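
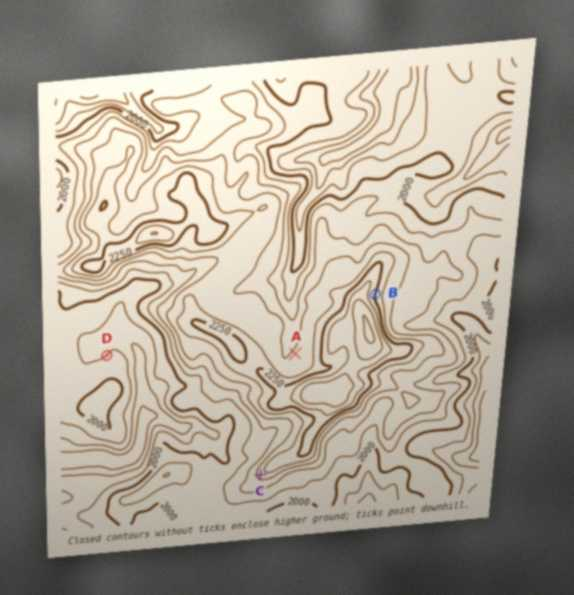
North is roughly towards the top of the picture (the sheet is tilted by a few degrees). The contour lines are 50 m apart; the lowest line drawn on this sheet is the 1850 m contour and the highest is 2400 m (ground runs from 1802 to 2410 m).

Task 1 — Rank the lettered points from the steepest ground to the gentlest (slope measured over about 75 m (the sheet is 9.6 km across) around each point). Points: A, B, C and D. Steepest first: B C A D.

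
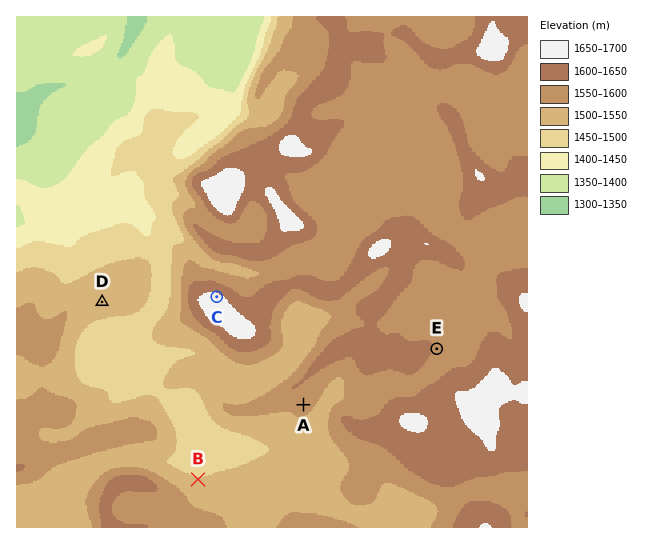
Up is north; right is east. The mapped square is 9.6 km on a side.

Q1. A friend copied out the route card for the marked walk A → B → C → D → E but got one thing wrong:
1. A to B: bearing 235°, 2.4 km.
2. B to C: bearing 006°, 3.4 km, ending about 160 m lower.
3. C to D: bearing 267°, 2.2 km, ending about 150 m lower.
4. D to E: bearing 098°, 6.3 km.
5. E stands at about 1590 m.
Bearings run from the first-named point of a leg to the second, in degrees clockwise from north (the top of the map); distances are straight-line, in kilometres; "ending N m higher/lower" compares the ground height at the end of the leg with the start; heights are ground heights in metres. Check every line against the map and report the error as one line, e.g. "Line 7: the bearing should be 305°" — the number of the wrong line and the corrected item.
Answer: Line 2: it should read "ending about 160 m higher".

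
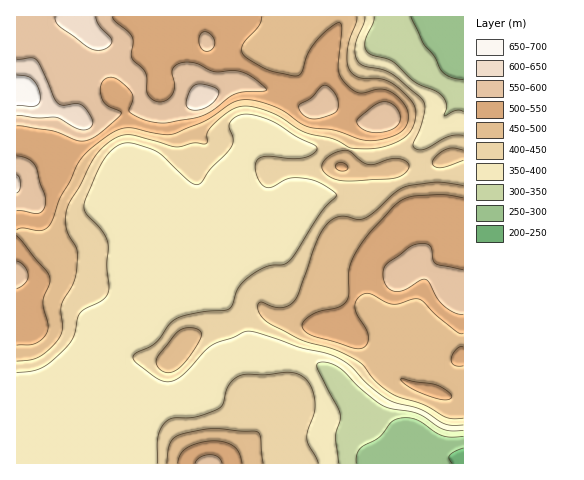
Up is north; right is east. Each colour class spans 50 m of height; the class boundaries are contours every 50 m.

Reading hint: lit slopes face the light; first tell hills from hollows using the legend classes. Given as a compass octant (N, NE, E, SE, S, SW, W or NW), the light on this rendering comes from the S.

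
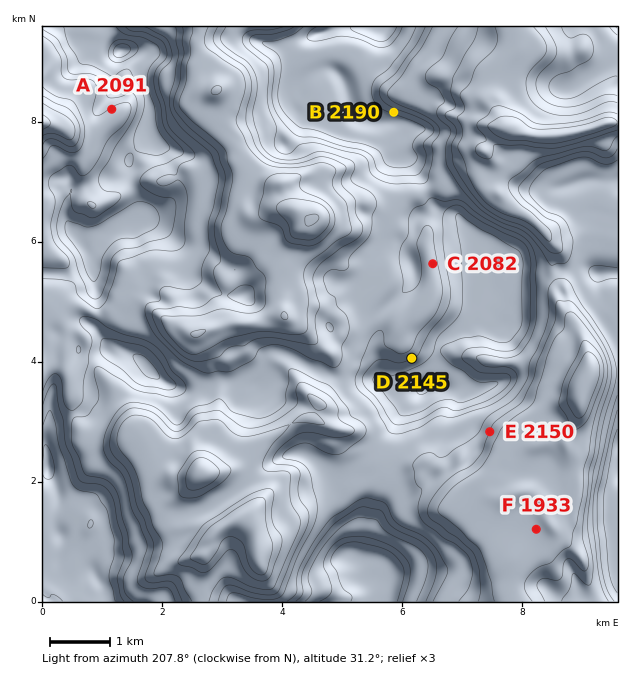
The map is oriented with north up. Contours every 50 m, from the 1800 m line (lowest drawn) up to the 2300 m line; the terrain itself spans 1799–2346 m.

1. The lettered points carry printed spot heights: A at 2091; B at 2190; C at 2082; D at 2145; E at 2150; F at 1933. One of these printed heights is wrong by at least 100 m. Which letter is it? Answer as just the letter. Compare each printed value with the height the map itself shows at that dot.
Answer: E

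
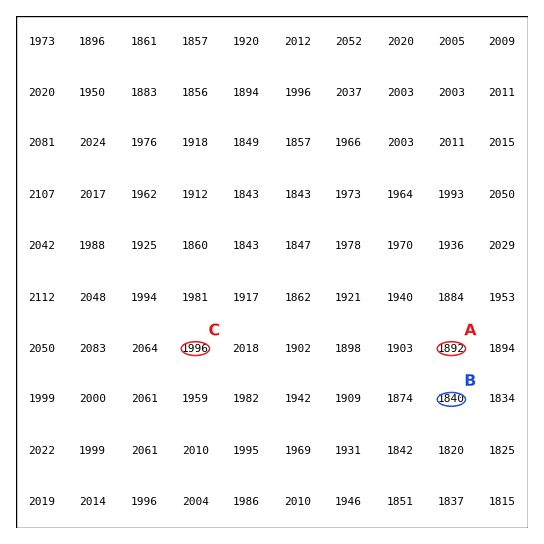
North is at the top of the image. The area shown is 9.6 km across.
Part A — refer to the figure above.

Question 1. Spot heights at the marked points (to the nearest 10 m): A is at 1890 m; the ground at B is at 1840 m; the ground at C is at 2000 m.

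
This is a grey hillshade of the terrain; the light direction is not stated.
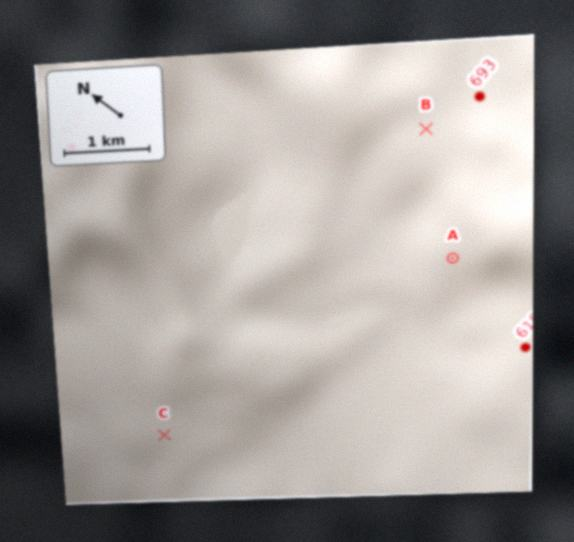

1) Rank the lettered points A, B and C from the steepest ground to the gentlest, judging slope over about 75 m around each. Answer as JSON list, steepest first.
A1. ["A", "C", "B"]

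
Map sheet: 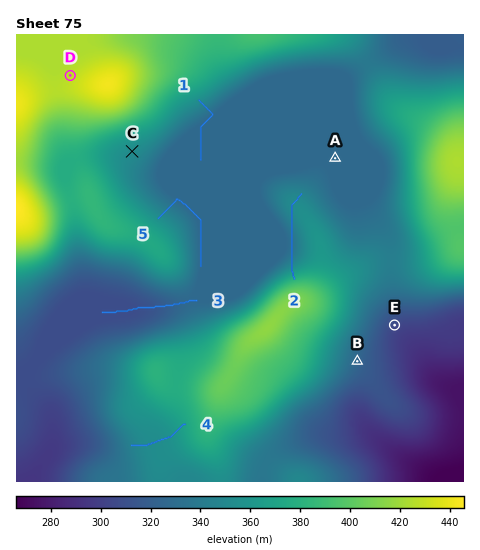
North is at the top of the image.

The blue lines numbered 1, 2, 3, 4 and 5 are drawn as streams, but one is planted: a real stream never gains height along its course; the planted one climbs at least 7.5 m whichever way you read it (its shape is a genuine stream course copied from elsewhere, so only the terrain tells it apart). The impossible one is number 2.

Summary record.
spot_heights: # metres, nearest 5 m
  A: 325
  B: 325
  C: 355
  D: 425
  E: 305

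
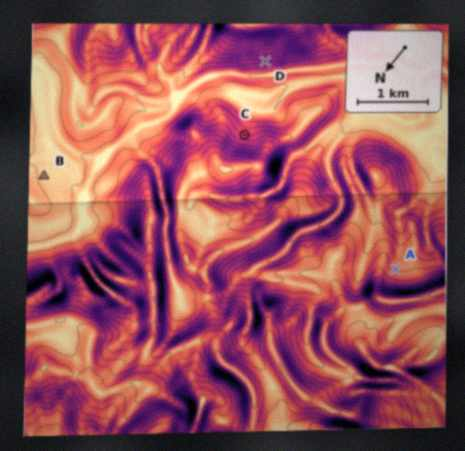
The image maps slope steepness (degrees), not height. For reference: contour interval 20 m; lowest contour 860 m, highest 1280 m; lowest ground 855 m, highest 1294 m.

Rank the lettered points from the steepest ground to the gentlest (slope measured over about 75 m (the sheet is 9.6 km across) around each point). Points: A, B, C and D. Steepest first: D C A B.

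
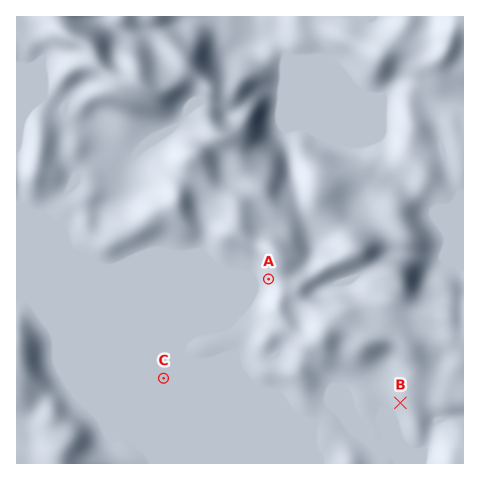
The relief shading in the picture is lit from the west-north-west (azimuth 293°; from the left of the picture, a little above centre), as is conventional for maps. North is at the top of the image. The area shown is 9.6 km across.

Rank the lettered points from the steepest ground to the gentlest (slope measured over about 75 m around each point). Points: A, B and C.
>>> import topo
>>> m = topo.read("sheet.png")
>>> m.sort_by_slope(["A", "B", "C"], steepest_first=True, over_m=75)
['A', 'B', 'C']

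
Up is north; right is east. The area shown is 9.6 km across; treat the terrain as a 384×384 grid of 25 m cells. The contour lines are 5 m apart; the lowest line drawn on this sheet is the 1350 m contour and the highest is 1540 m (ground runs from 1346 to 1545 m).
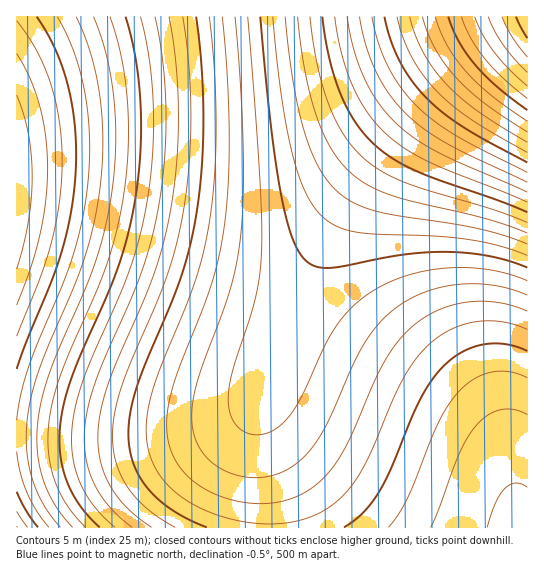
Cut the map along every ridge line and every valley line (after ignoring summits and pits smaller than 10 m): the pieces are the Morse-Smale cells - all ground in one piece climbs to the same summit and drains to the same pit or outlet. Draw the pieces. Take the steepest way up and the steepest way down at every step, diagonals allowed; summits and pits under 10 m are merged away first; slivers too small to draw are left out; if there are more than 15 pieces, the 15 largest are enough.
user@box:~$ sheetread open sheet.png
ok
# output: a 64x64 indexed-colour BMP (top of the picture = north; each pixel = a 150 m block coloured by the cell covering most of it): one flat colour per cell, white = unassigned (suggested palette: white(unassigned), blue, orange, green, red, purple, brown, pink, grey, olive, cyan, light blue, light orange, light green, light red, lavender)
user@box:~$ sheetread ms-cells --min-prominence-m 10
<image width="64" height="64" href="data:image/bmp;base64,Qk12CAAAAAAAAHYAAAAoAAAAQAAAAEAAAAABAAQAAAAAAAAIAAATCwAAEwsAABAAAAAAAAAA////ALR3HwAOf/8ALKAsACgn1gC9Z5QAS1aMAMJ34wB/f38AIr28AM++FwDox64AeLv/AIrfmACWmP8A1bDFADMzMzMzMzMzMzMzMzMzMzMiIiIiIiIiIiIiIiIiIiIiMzMzMzMzMzMzMzMzMzMzMyIiIiIiIiIiIiIiIiIiIiIzMzMzMzMzMzMzMzMzMzMzIiIiIiIiIiIiIiIiIiIiIjMzMzMzMzMzMzMzMzMzMzMiIiIiIiIiIiIiIiIiIiIiMzMzMzMzMzMzMzMzMzMzMyIiIiIiIiIiIiIiIiIiIiIzMzMzMzMzMzMzMzMzMzMyIiIiIiIiIiIiIiIiIiIiIjMzMzMzMzMzMzMzMzMzMzIiIiIiIiIiIiIiIiIiIiIiMzMzMzMzMzMzMzMzMzMzMiIiIiIiIiIiIiIiIiIiIiIzMzMzMzMzMzMzMzMzMzMyIiIiIiIiIiIiIiIiIiIiIjMzMzMzMzMzMzMzMzMzMzIiIiIiIiIiIiIiIiIiIiIiMzMzMzMzMzMzMzMzMzMzMiIiIiIiIiIiIiIiIiIiIiIRERERERERERMzMzMzMzMiIiIiIiIiIiIiIiIiIiIiIhEREREREREREREREzMzMyIiIiIiIiIiIiIiIiIiIiIiERERERERERERERERERMzIiIiIiIiIiIiIiIiIiIiIiIRERERERERERERERERETMiIiIiIiIiIiIiIiIiIiIiIhERERERERERERERERERETIiIiIiIiIiIiIiIiIiIiIiEREREREREREREREREREREiIiIiIiIiIiIiIiIiIiIiIRERERERERERERERERERESIiIiIiIiIiIiIiIiIiIiIhERERERERERERERERERERIiIiIiIiIiIiIiIiIiIiIiERERERERERERERERERERESIiIiIiIiIiIiIiIiIiIiIRERERERERERERERERERERIiIiIiIiIiIiIiIiIiIiIhERERERERERERERERERERESIiIiIiIiIiIiIiIiIiIiERERERERERERERERERERERIiIiIiIiIiIiIiIiIiIiIREREREREREREREREREREREiIiIiIiIiIiIiIiIiIiIhERERERERERERERERERERERIiIiIiIiIiIiIiIiIiIiEREREREREREREREREREREREiIiIiIiIiIiIiIiIiIiIRERERERERERERERERERERESIiIiIiIiIiIiIiIiIiIhEREREREREREREREREREREREiIiIiIiIiIiIiIiIiIiERERERERERERERERERERERESIiIiIiIiIiIiIiIiIiIREREREREREREREREREREREREiIiIiIiIiIiIiIiIiIhERERERERERERERERERERERESIiIiIiIiIiIiIiIiIiEREREREREREREREREREREREREiIiIiIiIiIiIiIiIiIRERERERERERERERERERERERESIiIiIiIiIiIiIiIiIhERERERERERERERERERERERERIiIiIiIiIiIiIiIiIiERERERERERERERERERERERERESIiIiIiIiIiIiIiIiIRERERERERERERERERERERERERIiIiIiIiIiIiIiIiIhERERERERERERERERERERERERESIiIiIiIiIiIiIiIiERERERERERERERERERERERERERIiIiIiIiIiIiIiIiIRERERERERERERERERERERERERESIiIiIiIiIiIiIiIhEREREREREREREREREREREREREREiIiIiIiIiIiIiIiERERERERERERERERERERERERERESIiIiIiIiIiIiIiIREREREREREREREREREREREREREREiIiIiIiIiIiIiIhERERERERERERERERERERERERERESIiIiIiIiIiIiIiEREREREREREREREREREREREREREREiIiIiIiIiIiIiIRERERERERERERERERERERERERERERIiIiIiIiIiIiIhERERERERERERERERERERERERERERESIiIiIiIiIiIiERERERERERERERERERERERERERERERIiIiIiIiIiIiIRERERERERERERERERERERERERERERESIiIiIiIiIiIhEREREREREREREREREREREREREREREREiIiIiIiIiIiERERERERERERERERERERERERERERERERIiIiIiIiIiIRERERERERERERERERERERERERERERERESIiIiIiIiIhERERERERERERERERERERERERERERERERIiIiIiIiIiERERERERERERERERERERERERERERERERESIiIiIiIiIREREREREREREREREREREREREREREREREREiIiIiIiIhERERERERERERERERERERERERERERERERERIiIiIiIiERERERERERERERERERERERERERERERERERESIiIiIiIRERERERERERERERERERERERERERERERERERESIiIiIhEREREREREREREREREREREREREREREREREREREiIiIiERERERERERERERERERERERERERERERERERERERIiIiIRERERERERERERERERERERERERERERERERERERESIiIhERERERERERERERERERERERERERERERERERERERESIiEREREREREREREREREREREREREREREREREREREREREiIREREREREREREREREREREREREREREREREREREREREREhERERERERERERERERERERERERERERERERERERERERER"/>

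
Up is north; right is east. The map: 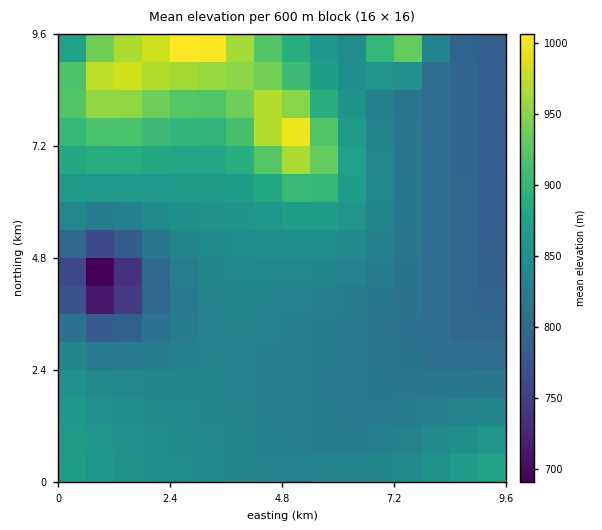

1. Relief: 670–1030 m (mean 850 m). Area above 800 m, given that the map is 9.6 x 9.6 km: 80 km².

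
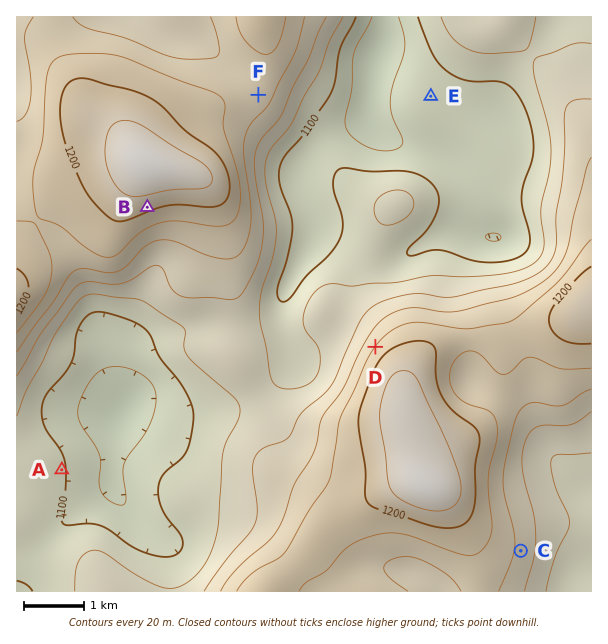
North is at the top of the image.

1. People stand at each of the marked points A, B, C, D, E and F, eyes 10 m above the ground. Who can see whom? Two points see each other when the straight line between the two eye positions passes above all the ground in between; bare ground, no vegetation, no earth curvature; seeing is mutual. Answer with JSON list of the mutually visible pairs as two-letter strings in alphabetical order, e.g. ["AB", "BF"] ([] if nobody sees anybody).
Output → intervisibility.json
["AB", "AD", "BD", "DE", "DF", "EF"]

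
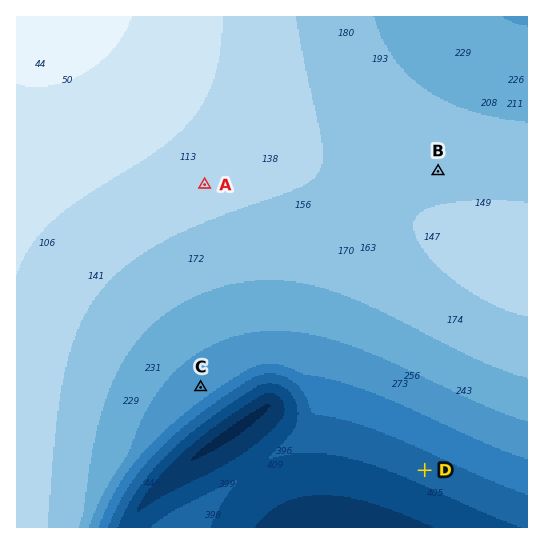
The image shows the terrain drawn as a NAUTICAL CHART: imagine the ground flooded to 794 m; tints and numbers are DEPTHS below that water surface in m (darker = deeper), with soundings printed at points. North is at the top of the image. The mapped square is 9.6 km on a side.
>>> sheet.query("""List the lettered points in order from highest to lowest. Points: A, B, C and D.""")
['A', 'B', 'C', 'D']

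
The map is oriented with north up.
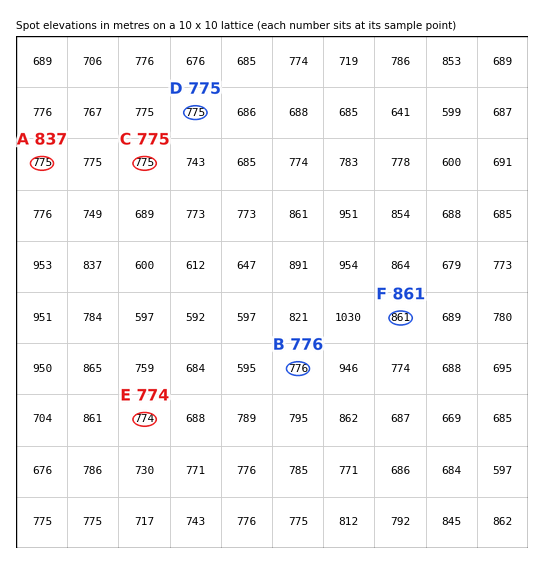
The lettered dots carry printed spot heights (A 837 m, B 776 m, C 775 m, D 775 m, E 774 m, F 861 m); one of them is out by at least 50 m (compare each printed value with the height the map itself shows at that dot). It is A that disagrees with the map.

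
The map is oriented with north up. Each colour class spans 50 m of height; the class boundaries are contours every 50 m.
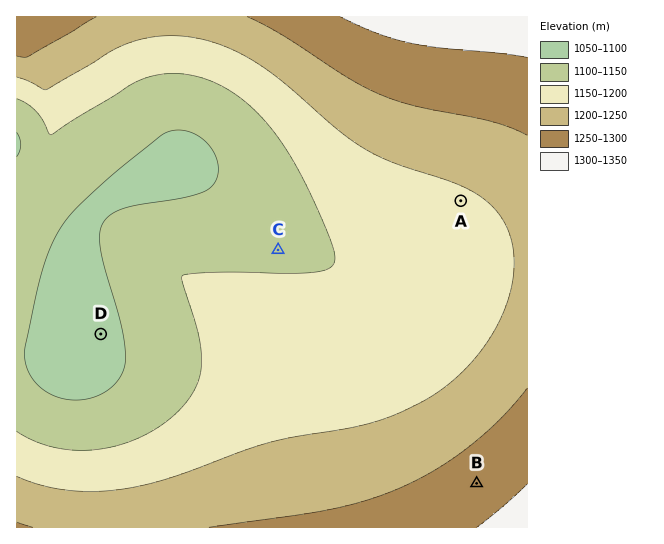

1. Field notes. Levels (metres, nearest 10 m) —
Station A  1190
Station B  1280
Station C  1140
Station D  1090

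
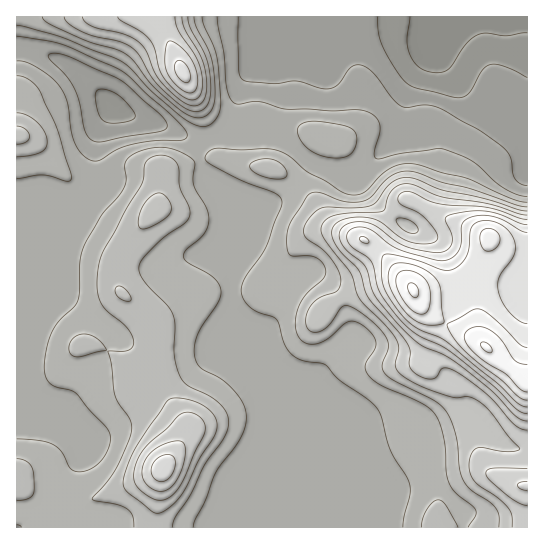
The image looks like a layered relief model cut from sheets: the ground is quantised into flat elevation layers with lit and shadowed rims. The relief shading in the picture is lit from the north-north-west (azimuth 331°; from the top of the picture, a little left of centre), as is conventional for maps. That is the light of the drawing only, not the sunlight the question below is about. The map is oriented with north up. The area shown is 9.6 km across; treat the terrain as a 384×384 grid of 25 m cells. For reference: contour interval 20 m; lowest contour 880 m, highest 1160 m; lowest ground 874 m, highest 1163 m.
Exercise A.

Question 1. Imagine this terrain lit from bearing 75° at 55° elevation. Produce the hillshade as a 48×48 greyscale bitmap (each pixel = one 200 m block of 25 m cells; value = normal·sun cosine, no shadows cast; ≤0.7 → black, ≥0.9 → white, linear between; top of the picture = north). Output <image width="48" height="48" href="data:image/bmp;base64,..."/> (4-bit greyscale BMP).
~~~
<image width="48" height="48" href="data:image/bmp;base64,Qk32BAAAAAAAAHYAAAAoAAAAMAAAADAAAAABAAQAAAAAAIAEAAATCwAAEwsAABAAAAAAAAAAAAAAABEREQAiIiIAMzMzAERERABVVVUAZmZmAHd3dwCIiIgAmZmZAKqqqgC7u7sAzMzMAN3d3QDu7u4A////AIiImZmId4q7qZmZmZmZmZmZmHeJqZh2ZoiImZmIdnmrqpmZmZmZmZmZmHeJqYdlVpmZmZmIdmiruqmZmZmZmZmZmYeJmHZUVqqpmZiHZVe8y6mZmZmZmZmZmYeIh1VVZ6uqqZh2VFi93KmZmZmZmZmZmIeIdUVnibuqqZh2Q1i+7LqZmZmZmZmZmHeIdVeJqqqqqZh2RFi93LqpmZmZmZmZiHiYZWiaqqqqqZmGVWerzMupmZmZmZmZiImYZXmpmZmZmZmHZmeJvMy6mZmZmZmYiImXZomYd5mZmZiHd3d4rMy6qZmZmZmYiJmGVomGVZmZmYh3d4d4rMy6qZmZmZmIiJh1V4h0M5mZmIh3iIiJvMy6qZmZmZmIiIdVaIdSEpmZmIh3iImau7uqmZmZmYiHd2VWiIUgEpmIiIh3iJm7uqqpmZmZmIh3ZVVomFIBNZmIiIiIiJq7uqqZmZmZiId2ZVaJhSAUeJmHiJiImJq7upmZmZiIiIh2ZWeYUgFZq5mHeJmZmIm7qpmZmYh4mZiHZVZ1MRWby5mHeJmZiIm7qpmZmYdnmql2QzNEM1i8y5mIiJmYh4q7qpmZmHZXmqlkMQJWZ4q8y5mYiJmHeJq7qpmZmIZWm6hTEAN5mJq8upmZiId3iau6qpmYiIdmiqdCABarqZq7qpmZmHZnmruqqpmYiJh3iYYxADjMuZq7qpmZmHZ4q7qpmZmYiJmIiHUxAmrcuZqqqZmZmHZ5q7qpmZmYiJmYdlQhJIvcqZqqqZmZmHeJqqqpmZmYiImYdTMzR6zLmImqqpmZmHd4mqqpmZmZh4iIUxJGisy6hmeaqpmZmId4maqpmZmZh3d3UhN6zduoZEabu5mZmYh3iaqqqqqZh2ZmUzat7sl2VEas3JmZmZh3eJqqq6qZh3ZmZmi93JdmZmi93ZmZmZmHZ4mru7qZiHd3iJmqmHZ4mZrN3ZmZmZmHZ4q8y7qZiHd4mrqHVnmrurvN3JmZmZqYdom8y6mId3eJq7qFRpvMu8zdzJmZmaqYdnm8uph3d4mqu7mGVpzMu7zMupmZmqqHd3m8uYd3eKu7qpmYeJu7qqu7qomau7mHd4m8qYiImry5iJmpmZqqqqqqqpmrzLqIiJq7mJmpmqqHeJq6qZmZmqqqqqvMzLqZmZmZiJqpmZh3iqu7qpiJqqqqqrvMzMupmZh1aKqZmZh4qqq7upiJqqqqqru7zMupmHUySLuYmZmZqqqqupmauqmqqqqrzMuZhkIAW9ypmqqqqpmqqqmqupmaqqqrzMqYZCABjv66qqmaqZmaqqqqqYiZqqq8zKmGQgAEv//KmZmZmZmaq7qqmIiZqau8updlMQAo7//KmZmZmZmau7upmIiZqbu7qGVVMhJa//7KmZmZmZmqu7qZiIiZmaqodUVVQzR8//26mZmZmZmru7qZmIiZmYh2VEVmVFad/+y6mZmZmZmru6qZmImZmXdlVFZmZmi+/ty6mZmZmZmruqmZmZmZmXdlVWZ3d4nf/su6mZmZmZmruqmZmZmZmQ=="/>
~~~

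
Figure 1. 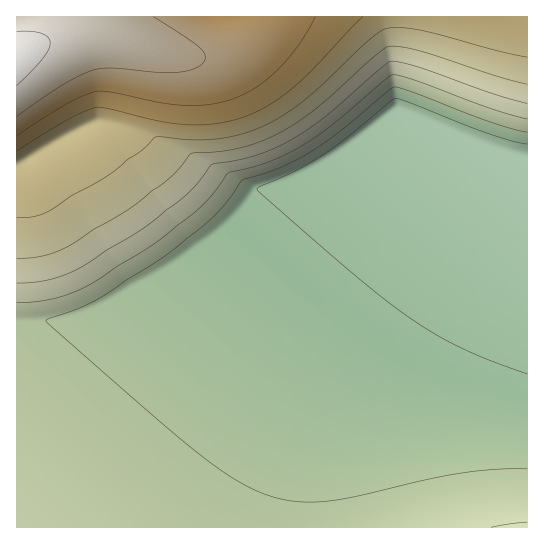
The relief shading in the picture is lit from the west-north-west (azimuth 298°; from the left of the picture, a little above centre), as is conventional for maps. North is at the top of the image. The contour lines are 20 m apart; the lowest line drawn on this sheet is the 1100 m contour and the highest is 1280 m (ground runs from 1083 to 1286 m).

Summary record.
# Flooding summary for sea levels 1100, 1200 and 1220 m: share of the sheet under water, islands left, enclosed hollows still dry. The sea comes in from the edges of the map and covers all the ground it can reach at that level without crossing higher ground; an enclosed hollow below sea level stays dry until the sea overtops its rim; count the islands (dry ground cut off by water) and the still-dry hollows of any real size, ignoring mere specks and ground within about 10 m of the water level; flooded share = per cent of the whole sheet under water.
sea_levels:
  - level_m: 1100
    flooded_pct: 17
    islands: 0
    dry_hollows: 0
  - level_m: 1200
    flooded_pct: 82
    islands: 0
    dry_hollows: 0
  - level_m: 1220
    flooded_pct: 88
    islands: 0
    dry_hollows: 0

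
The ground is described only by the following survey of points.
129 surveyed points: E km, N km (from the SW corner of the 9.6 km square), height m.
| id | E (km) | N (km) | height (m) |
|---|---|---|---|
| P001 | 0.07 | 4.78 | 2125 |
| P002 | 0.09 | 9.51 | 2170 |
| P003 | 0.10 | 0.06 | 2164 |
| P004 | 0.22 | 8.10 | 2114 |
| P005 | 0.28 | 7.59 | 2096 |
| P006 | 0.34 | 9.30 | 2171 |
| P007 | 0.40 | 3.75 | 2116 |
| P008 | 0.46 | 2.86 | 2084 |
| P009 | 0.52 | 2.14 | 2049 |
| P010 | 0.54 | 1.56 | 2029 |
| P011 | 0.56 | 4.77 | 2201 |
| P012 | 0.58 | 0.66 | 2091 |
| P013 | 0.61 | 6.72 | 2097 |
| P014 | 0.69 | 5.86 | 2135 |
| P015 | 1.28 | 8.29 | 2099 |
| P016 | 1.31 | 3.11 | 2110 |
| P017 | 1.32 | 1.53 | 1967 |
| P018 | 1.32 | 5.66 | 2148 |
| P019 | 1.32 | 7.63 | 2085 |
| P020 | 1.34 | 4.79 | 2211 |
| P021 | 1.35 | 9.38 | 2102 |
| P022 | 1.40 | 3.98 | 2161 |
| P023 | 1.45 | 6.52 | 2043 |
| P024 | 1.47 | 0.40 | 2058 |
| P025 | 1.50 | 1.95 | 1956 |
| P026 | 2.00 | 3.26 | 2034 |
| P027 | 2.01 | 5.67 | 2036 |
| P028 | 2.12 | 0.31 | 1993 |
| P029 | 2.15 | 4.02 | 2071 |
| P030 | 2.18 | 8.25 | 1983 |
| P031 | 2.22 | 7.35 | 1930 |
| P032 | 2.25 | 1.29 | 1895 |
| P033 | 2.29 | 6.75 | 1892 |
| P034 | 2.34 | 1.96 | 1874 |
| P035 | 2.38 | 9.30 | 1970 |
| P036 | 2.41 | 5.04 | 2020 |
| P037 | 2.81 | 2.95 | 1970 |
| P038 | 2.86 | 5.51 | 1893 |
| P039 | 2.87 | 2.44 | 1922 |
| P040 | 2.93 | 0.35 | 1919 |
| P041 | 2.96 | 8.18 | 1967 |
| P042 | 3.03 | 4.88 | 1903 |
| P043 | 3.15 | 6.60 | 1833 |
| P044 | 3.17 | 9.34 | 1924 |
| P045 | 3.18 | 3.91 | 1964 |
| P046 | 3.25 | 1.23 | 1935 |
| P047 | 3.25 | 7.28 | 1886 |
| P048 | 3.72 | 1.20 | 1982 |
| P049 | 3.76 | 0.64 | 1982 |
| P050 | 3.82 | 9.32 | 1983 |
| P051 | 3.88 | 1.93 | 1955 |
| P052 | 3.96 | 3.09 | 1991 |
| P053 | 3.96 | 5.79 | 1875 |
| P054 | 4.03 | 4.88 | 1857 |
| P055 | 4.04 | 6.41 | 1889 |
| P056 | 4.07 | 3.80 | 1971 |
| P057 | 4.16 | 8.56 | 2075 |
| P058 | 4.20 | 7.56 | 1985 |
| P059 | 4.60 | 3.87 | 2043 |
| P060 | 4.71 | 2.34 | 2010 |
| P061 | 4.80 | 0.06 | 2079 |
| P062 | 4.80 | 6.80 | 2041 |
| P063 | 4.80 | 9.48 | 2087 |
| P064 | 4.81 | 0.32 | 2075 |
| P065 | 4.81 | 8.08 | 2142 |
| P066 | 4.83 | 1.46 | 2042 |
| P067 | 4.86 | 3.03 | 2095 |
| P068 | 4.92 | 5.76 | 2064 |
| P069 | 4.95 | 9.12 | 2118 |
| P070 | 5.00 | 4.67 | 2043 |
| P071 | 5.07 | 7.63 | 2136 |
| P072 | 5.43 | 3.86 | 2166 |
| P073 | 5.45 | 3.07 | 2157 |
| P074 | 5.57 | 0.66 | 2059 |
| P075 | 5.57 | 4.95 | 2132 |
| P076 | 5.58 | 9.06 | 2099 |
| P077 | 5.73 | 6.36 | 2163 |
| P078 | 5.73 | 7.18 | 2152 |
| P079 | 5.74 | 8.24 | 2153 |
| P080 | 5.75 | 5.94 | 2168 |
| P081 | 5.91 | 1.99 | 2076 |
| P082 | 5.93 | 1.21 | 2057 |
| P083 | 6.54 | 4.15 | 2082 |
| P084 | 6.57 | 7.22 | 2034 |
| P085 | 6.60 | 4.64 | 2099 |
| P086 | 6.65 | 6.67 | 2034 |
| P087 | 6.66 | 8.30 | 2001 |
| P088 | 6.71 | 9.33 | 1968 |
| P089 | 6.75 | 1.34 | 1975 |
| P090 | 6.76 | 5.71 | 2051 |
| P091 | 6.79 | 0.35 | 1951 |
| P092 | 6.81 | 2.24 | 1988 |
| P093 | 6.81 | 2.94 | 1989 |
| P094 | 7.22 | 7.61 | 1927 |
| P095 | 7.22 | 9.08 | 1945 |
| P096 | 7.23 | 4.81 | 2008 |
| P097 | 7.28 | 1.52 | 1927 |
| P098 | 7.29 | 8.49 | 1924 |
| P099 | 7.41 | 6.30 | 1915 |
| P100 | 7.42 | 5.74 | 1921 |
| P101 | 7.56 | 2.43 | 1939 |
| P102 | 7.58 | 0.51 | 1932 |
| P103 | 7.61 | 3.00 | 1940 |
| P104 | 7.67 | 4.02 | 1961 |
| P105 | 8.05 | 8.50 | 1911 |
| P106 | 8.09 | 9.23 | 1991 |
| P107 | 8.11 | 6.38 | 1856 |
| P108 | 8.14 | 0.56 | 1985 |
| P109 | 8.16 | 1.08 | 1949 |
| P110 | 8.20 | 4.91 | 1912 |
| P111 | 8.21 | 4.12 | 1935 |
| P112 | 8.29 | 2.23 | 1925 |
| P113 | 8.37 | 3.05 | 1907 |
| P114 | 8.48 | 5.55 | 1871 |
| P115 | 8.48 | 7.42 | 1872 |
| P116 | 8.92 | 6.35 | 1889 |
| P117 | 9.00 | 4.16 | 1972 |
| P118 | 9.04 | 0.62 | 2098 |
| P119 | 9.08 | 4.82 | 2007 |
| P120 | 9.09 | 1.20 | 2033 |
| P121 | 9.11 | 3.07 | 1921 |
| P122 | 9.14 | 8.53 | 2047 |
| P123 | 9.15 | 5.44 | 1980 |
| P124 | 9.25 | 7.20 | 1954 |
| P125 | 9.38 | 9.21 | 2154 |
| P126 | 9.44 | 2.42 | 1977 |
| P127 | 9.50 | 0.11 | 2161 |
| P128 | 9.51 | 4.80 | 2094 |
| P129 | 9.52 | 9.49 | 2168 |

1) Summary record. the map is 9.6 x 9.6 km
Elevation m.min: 1830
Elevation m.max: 2225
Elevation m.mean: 2010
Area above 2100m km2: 19.1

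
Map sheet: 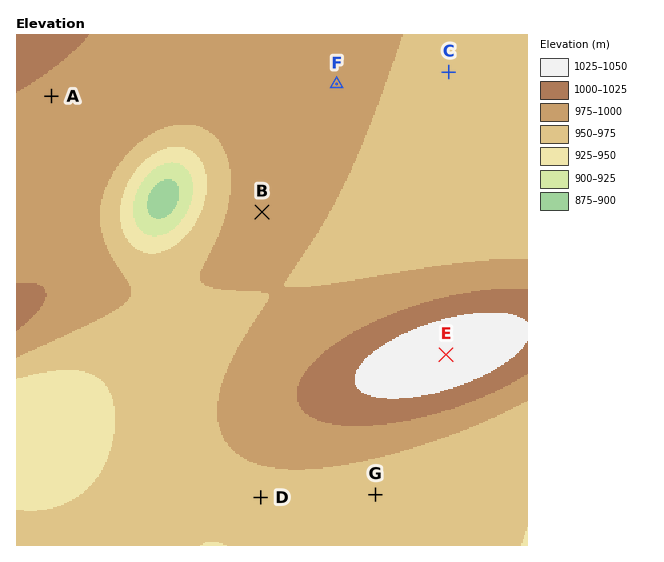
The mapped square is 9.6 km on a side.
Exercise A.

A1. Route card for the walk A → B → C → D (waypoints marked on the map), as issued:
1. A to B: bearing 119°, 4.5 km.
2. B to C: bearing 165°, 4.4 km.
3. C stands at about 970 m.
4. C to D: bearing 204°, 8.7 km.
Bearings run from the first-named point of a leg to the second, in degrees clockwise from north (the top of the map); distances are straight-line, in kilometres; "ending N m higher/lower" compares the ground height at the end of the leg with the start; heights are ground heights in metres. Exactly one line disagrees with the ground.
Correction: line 2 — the bearing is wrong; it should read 53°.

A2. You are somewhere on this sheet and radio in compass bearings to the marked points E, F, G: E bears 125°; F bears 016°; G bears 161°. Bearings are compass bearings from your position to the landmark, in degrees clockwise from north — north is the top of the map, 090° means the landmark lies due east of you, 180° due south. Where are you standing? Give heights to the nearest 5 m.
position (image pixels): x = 290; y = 246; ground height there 975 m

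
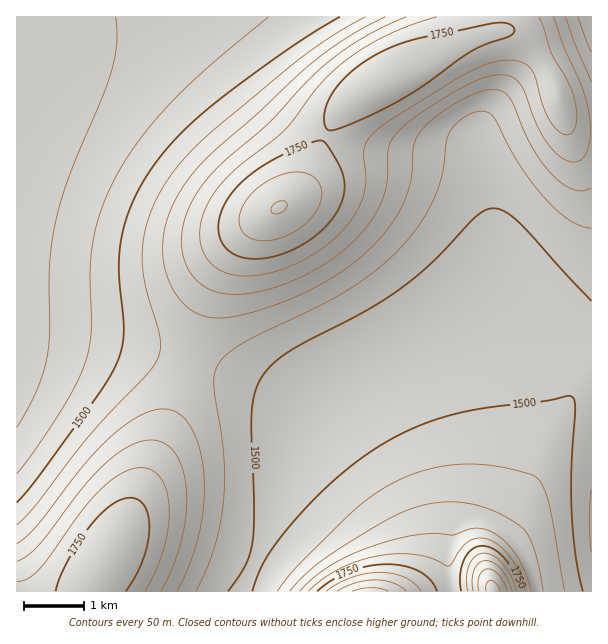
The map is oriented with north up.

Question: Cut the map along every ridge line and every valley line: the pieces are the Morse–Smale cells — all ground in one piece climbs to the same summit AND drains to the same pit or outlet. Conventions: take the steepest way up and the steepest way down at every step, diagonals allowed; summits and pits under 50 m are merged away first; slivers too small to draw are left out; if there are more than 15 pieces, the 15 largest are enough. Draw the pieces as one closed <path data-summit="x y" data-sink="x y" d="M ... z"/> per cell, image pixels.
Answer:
<path data-summit="279 207" data-sink="17 138" d="M503 16l-486 0-1 319 52 2 37 5 39 7 42 12 20-61 20-40 15-21 17-17 30-20 14-14 10-17 10-30 8-15 12-16 29-22 45-20 48-26 36-11 4-5z"/><path data-summit="279 207" data-sink="591 521" d="M512 31l-15 0-33 11-42 24-51 22-29 22-12 16-18 45-10 17-14 14-30 20-17 17-15 21-20 40-18 61 54 18 58 25 18 2 30-22 129-70 9-1 15 3 57 20 34 0 0-204-19-4-7-6-12-36-12-24-10-15-11-11z"/><path data-summit="494 591" data-sink="591 521" d="M486 313l-16 5-21 13-51 26 9 3 8 8 11 16 8 20 11 34 6 38 0 46-3 14 0 36 3 19 140 1 1-254-34-2-57-20z"/><path data-summit="371 591" data-sink="591 521" d="M402 358l-12 3-49 27-18 14-9 9-16 32-32 93-24 52 1 4 208-1-3-19 3-96-6-38-11-34-8-20-11-16-8-8z"/><path data-summit="107 560" data-sink="17 138" d="M44 336l-28 0 0 255 77 1 3-13 24-42 28-61 16-42 23-72-13-6-43-10-48-8z"/><path data-summit="107 560" data-sink="591 521" d="M189 361l-3 4-22 69-16 42-28 61-24 42-1 13 147 0 20-44 36-105 10-23 11-13-19-3-58-25z"/><path data-summit="279 207" data-sink="591 17" d="M591 16l-87 0 0 10-4 4 16 2 16 15 20 31 14 44 7 6 9 4 10-1z"/>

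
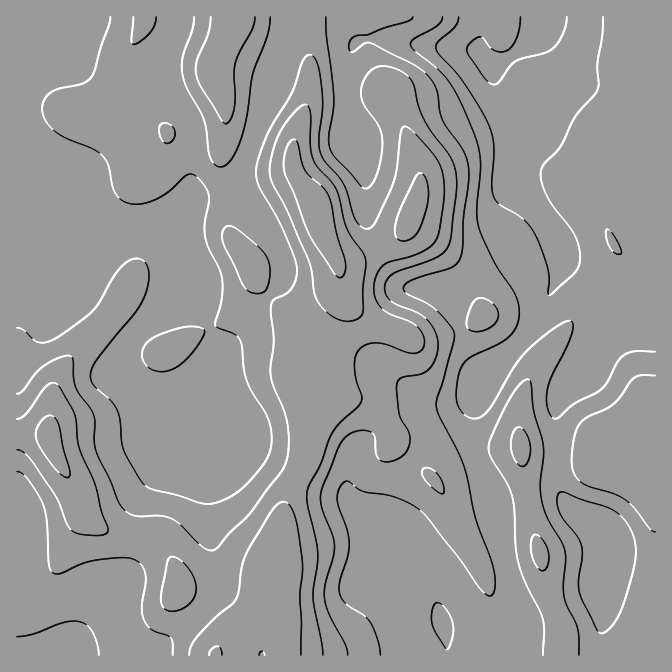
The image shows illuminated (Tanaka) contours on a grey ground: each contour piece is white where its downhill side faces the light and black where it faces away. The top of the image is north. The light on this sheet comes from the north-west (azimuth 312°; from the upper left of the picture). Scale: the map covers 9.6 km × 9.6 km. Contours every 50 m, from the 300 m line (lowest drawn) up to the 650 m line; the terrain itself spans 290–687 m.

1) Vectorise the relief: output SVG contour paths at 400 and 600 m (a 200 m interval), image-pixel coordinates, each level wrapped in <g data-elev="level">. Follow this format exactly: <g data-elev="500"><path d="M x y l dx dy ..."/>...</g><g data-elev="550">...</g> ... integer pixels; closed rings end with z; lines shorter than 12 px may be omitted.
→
<g data-elev="400"><path d="M447 650l-12-18-3-8 0-14 2-5 3-2 3 0 5 5 5 8 3 8 0 6-1 10z"/><path d="M599 632l-19-38-2-12 4-25 0-10-4-10-14-17-5-8-2-12 1-5 2-3 5 0 17 8 23 7 10 4 12 12 7 15 2 12-1 14-13 43-5 12-7 9-6 5z"/><path d="M655 352l-20-1-11 4-6 7-10 18-6 9-28 15-15 14-5 0-4-3-2-7-1-16 4-15 15-29 6-15 1-10-3-2-3 0-20 13-23 20-12 16-20 35-8 10-6 3-6 0-7-3-5-5-3-8-1-10 2-17 4-10 9-8 27-13 12-8 8-13 1-13-4-16-21-32-16-36-1-18 3-48-2-15-6-17-13-30-11-18-11-12-23-18-3-5 0-3 3-4 24-13 3-3 2-5"/><path d="M616 253l5 0 0-5-7-13-7-6-1 6 3 10z"/></g><g data-elev="600"><path d="M301 655l0-33-1-25 2-25 0-14-7-41-5-11-3-3-3-1-6 1-6 8-25 41-5 13-3 27-4 8-20 18-18 19-6 10-2 8"/><path d="M167 610l8 1 10-4 8-7 3-8-1-10-5-11-8-10-8-4-4 0-3 5-6 32 1 11z"/><path d="M17 450l7 2 6 7 23 33 6 11 8 21 4 6 6 4 11 1 12 0 7-2 1-5-6-16-7-27-16-38-4-32-17-29-4-3-7 3-20 27-5 4-5 2"/><path d="M340 320l14 1 4-3 5-5 0-25 3-28-4-8-15-24-11-40-6-8-13-13-4-9-3-13 0-33-2-5-3-3-5 3-6 6-15 20-8 24-1 18 2 8 15 27 22 50 3 12 2 20 3 8 10 12z"/><path d="M399 240l8 1 7-4 5-7 5-11 4-16 1-11-2-12-5-7-4 0-3 5-17 37-3 17 1 5z"/><path d="M211 17l-3 18-11 25-1 13 6 15 20 33 3 3 5-4 4-13 0-34 2-11 4-10 12-22 3-13"/></g>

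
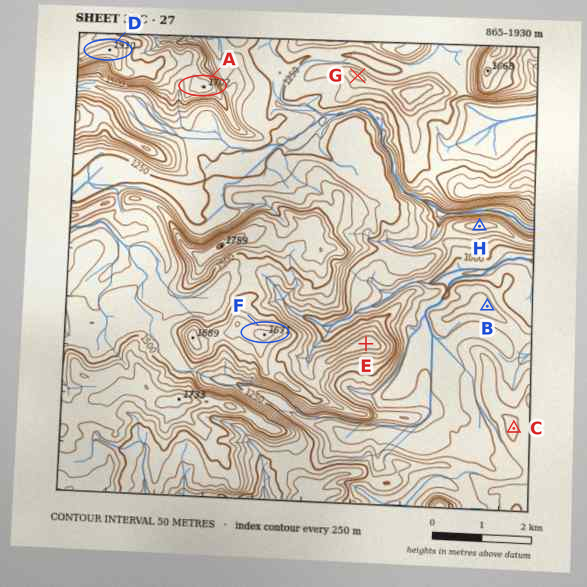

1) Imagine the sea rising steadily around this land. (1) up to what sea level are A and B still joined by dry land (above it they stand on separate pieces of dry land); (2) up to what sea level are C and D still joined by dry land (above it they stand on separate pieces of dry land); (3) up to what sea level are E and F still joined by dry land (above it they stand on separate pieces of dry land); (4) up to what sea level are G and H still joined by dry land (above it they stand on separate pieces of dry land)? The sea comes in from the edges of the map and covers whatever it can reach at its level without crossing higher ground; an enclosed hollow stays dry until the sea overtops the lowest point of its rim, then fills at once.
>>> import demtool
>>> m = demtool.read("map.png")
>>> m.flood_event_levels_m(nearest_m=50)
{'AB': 1050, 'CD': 1150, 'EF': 1400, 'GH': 1100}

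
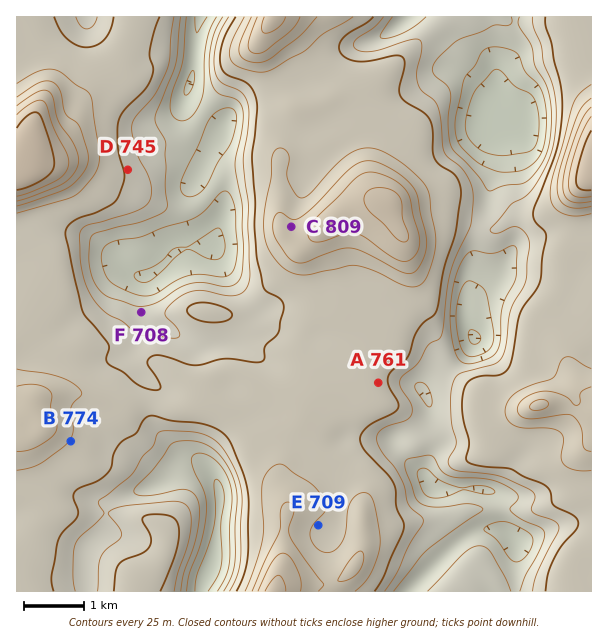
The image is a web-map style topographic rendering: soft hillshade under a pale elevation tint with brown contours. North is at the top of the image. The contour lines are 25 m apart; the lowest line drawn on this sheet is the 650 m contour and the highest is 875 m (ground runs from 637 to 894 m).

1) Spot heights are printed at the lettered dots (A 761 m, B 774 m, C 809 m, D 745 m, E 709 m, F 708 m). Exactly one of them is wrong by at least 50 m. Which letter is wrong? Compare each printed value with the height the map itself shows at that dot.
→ E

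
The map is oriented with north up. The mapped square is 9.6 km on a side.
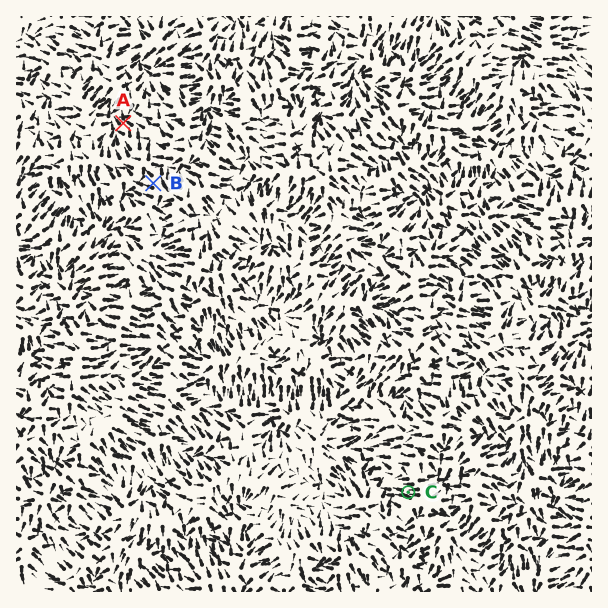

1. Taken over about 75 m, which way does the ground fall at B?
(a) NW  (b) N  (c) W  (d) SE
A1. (a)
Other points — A N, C W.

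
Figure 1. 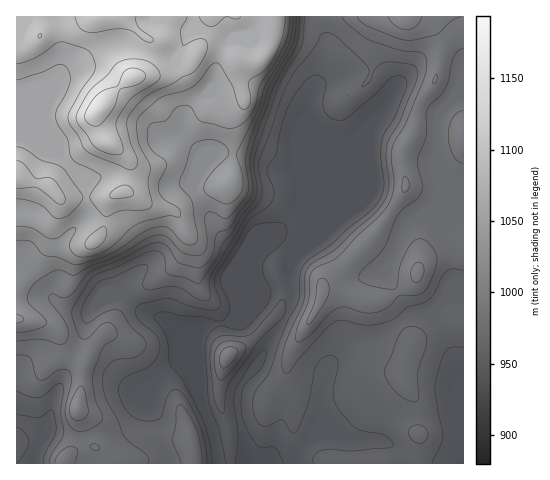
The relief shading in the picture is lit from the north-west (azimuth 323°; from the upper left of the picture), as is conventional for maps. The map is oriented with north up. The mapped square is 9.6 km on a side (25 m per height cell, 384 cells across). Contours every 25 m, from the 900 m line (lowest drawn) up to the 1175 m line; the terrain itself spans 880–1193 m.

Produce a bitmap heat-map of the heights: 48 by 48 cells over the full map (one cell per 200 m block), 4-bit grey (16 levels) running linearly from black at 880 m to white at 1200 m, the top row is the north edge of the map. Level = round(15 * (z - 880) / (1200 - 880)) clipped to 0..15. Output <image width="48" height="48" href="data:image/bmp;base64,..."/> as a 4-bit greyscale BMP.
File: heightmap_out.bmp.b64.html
<image width="48" height="48" href="data:image/bmp;base64,Qk32BAAAAAAAAHYAAAAoAAAAMAAAADAAAAABAAQAAAAAAIAEAAATCwAAEwsAABAAAAAAAAAAAAAAABEREQAiIiIAMzMzAERERABVVVUAZmZmAHd3dwCIiIgAmZmZAKqqqgC7u7sAzMzMAN3d3QDu7u4A////ACIjVUREREMzM0QgEQARERIjMzMzMjMiESIiRURERDMzNEQgEQEREiIiIiIiIjMyESIiNEREQzMzNEQQERERIiIiIiIiIzMyISIiJEREQzMzNEMRIREiIiIiIiIiMzMyISIiNFVUQyIiNEIRIRIiIiIiIiIjMzMyESIiNWZUMiIiMzESIRIyIiIiIiMzMzMyETMyNWZUMiESMyESIRIzIiIiIzMzMzMyETNDNGZDIhESIhASIRIzMyIiIzMzMzMiEURENFVDIiERIhATIRIjMzIiIzMzNEMiEURVRFVDMiIhEQATMhEjMzIiIzMzREMiEURVVVVEMzIiEAAUUyESMzIiIjMzNEMyIURVVVVUQzMyEAAUVDESNDMiIjMzNEMyIlVVVVVUREMyEAATRDIRNEMyIjMzNEMyImZmZlRVVEMyEAASMyIiJFQzIjMzM0MzI3d3ZkRFVDMhAAARERIiI1VDMzMzMzMzM4h3ZUM0RDIREREREREiI0ZUM0REMzMzM4d2ZUMzMyIRESIiERESIjVlREVUQzMzM3dmZUMzMzIiIjMzERERIjVlVVVVREQzM3dmZlQzMzMzMzRCERERIiVmVVVVVVVDM3d2ZmVDMzNERERCERESISVmVVRERWVDM3d3d3ZUQzNEVVVCERESISRVVVRERWZUM3d3eIh2VUM0VmZUIRESERNFVVVERVZURHiIiZqZh1VEVndlMREREREjRVVURFVURIiJmaq6mHZVZ4h1QhERERESNFVVRFVERIiZmZqqqYh3eJh2UxERERERI0VVRERERJmqqZqqqpmIiZh2ZSEREREREjRVRERERKqqqqqqqqqZmZh3dkIhERERERJFVERERKqru6qru7uqmYh3h1MiIREREREkVURERKu7y7q7u7upmYiIiHUyIRERERETVVRERLu8y6qrvLupiIiJmYUyIRERERESVlRERMy8u6qqu7upiIiImYUyIRERERESRlRERMu7uqqru7upmIiIiHUyERERERETVVRERLuqqqu7zMupmIiIiHUyIRERERETVVRERbqqqrvN3cqZmIiIiHUyIRERERETVlRERaqqqrze3LqYiIiIiIZDIRERERETRVVEVaqqq83e3LqZmIiJmYZDIRERERESNVVEVaqqq87u3LqZmZmZmZdTIRESIhESNFVERaqqq97+3LqqmZmqqqhkIhEiMiERI1VERaqqq83v7cuqqZmqqql0MhEjMzIRE0VERKqqqr3u7dy7qqmZqrqFMiIiMzMhEkVURKqqqrzd7u3cu7qZqqqGQyIiMzMyIjVVRKqqqrvN3u7dzLuqq7qnUzIiMzMzIjRVRLu6qrvM3e3czMu6u7u5ZDMjMzMzMzRVVMy7u7vMzN3My8y7u7u6hUMzMzNERERVVMzMu7zMzMzMzMy7u7u7l0MzMzRERVVVVczczMzMzM3czLy7u7u7qFQzM0RVVmZVVczczM3d3d3MzLu7u7u7uFQzRFVmZ3ZmVczMzN3t3dzMzLvMu7u7uVRERVZnd3dmZg=="/>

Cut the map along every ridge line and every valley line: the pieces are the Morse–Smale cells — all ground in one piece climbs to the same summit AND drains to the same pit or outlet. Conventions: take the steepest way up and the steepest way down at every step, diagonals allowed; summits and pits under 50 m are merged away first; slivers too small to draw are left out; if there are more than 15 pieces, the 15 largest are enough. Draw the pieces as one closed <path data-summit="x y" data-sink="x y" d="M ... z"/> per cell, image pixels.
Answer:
<path data-summit="99 109" data-sink="248 463" d="M313 16l-297 1 0 302 24 3 13 4 5 6 7 17 20 13-7 50 6 9 6 20 3 5-22 6-7 8-1 4 155-1-6-36-12-28 0-21-3-24 2-24 7-5 24-3 4-10 14-14 17-8 20-6 5-4 2-37 10-9 6-11 35-35 29-68 21-26-4-10-7-6-17-6-38 8-8 5-5 6 12-49-9-13z"/><path data-summit="406 17" data-sink="248 463" d="M463 16l-149 1 2 10 10 15-11 48 12-10 38-8 17 6 7 6 4 10-21 26-29 68-35 35-6 11-10 9-2 27 2 16-1 21-8 16-30 47 24 23 6 12 0 12-14 47 23 0 9-13 18-21 4-9 0-31 5-21 10-19 8-7 9-4 24-3 34-21 13 0 8 4 3-10 8-7 19-4z"/><path data-summit="99 109" data-sink="248 463" d="M463 298l-9 0-9 4-8 7-3 10-8-4-13 0-34 21-24 3-9 4-8 7-10 19-5 21 0 31-3 6-28 36 171 1z"/><path data-summit="99 109" data-sink="35 463" d="M26 319l-10 1 0 143 46 1 9-12 22-6-3-5-6-20-6-9 7-50-20-13-7-17-5-6z"/><path data-summit="228 356" data-sink="248 463" d="M291 275l-1 5-3 3-39 15-14 14-4 10-24 3-7 5-2 24 3 24 0 21 12 28 6 37 29-1-2-25-7-26 0-19 6-12 11-13 34-55 3-11z"/><path data-summit="99 109" data-sink="248 463" d="M252 371l-12 15-2 7 0 19 7 26 2 25 20 1 15-43 1-16-6-12z"/>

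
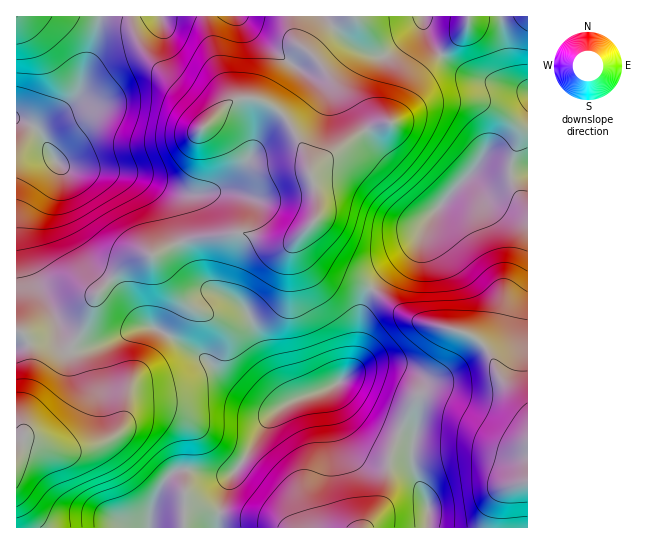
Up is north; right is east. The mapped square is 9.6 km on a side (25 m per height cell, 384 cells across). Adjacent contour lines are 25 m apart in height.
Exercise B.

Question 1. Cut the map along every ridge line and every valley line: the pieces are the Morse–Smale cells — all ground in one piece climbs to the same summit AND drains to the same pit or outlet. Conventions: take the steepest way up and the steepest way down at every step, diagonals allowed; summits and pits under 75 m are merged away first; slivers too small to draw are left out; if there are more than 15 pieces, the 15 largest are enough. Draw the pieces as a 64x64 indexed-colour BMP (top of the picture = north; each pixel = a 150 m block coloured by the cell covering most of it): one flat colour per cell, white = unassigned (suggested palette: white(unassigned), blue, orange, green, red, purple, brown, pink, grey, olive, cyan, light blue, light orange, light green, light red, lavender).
<image width="64" height="64" href="data:image/bmp;base64,Qk12CAAAAAAAAHYAAAAoAAAAQAAAAEAAAAABAAQAAAAAAAAIAAATCwAAEwsAABAAAAAAAAAA////ALR3HwAOf/8ALKAsACgn1gC9Z5QAS1aMAMJ34wB/f38AIr28AM++FwDox64AeLv/AIrfmACWmP8A1bDFABERERERERERERERERERERERERERERERERERRERERHd3ERERERERERERERERERERERERERERERERERFEREREd3cRERERERERERERERERERERERERERERERERFERERER3dxEREREREREREREREREREREREREREREREREUREREREd3ERERERERERERERERERERERERERERERERERRERERER3cRERERERERERERERERERERERERERERERERRERERERERxERERERERERERERERERERERERERERERERFEREREREREEREREREREREREREREREREREREREREREREUREREREREQRERERERERERERERERERERERERERERERERRERERERERBERERERERERERERERERERERERERERERERFEREREREREIREREREREREREREREREREREREREREREREUREREREREQhEREREREREREREREREREREREREREREREURERERERERCERERERERERERERERERERERERERERERFEREREREREREIhERERERERERERERERERERERERERERREREREREREREQiIREREREREREREREREREREREREREURERERERERERERCIiEREREREREREREREREREREREREURERERERERERERFIiIhEREREREREREREREREREREREUREREREREREREREUiIiEREREREREREREREREREREREUREREREREREREREVSIiIhERERERERERERERERERERERFEREREREREREREVVIiIiERERERERERERERERERERERERREREREREREREVVUiIiIRERERERERERERERERERERERFERERERERERERVVSIiIhERERERERERERERERERERERERRERERERERERVVVIiIiIRERERERERERERERERERERERFERERERERERFVVUiIiIhEREREREREREREREREREREREURERERERERFVVVSIiIiIRERERERERERERERERERERERRERERERERVVVVVIiIiIiERERERERERERERERERERERFERERERVVVVVVVUiIiIiIREREREREREREREREREREREURERFVVVVVVVVVSIiIiIhERERERERERERERERERERERRERFVVVVVVVVVVIiIiIiIREREREREREREREREREREREURVVVVVVVVVVVUiIiIiIhERERERERERERERERERERERRVVVVVVVVVVVVSIiIiIiIRERERERERERERERERERERE1VVVVVVVVVVVVIiIiIiIiERERERERERERERERERETMzNVVVVVVVVVVVUiIiIiIiIhEREREREREREREREREzMzMzVVVVVVVVVVVSIiIiIiIiIhEREREREREREREREzMzMzM1VVVVVVVVVVIiIiIiIiIiIiEREREREREREREzMzMzMzNVVVVVVVVVUiIiIiIiIiIiIiEREREREREREzMzMzMzMzVVVVVVVVVSIiIiIiIiIiIiIiIhERESIiITMzMzMzMzM1VVVVVVVVIiIiIiIiIiIiIiIiIiIiIiIiMzMzMzMzMzVVVVVVVVUiIiIiIiIiIiIiIiIiIiIiIiIjMzMzMzMzM1VVVVVVVSIiIiIiIiIiIiIiIiIiIiIiIiIzMzMzMzMzVVVVVVVVIiIiIiIiIiIiIiIiIiIiIiIiIjMzMzMzMzM1VVVVVVUiIiIiIiIiIiIiIiIiIiIiIiIiMzMzMzMzMzNVVVVVVSIiIiIiIiIiIiIiIiIiIiIiIiMzMzMzMzMzMzVVVVVVIiIiIiIiIiIiIiIiIiIiIiIiIzMzMzMzMzMzM1VVVVUiIiIiIiIiIiIiIiIiIiIiIiIjMzMzMzMzMzMzNVVVVSIiIiIiIiIiIiIiIiIiIiIiIiIzMzMzMzMzMzMzMzMzIiIiIiIiIiIiIiIiIiIiIiIiIiMzMzMzMzMzMzMzMzMiIiIiIiIiIiIiIiIiIiIiIiIiIiMzMzMzMzMzMzMzMyIiIiIiIiIiIiIiIiIiIiIiIiIiIjMzMzMzMzMzMzMzIiIiIiIiIiIiIiIiIiIiIiIiIiIiIzMzMzMzMzMzMzMiIiIiIiIiIiIiIiIiIiIiIiIiIiImZjMzMzMzMzMzMyIiIiIiIiIiIiIiIiIiIiIiIiIiImZmZjMzMzMzMzMzIiIiIiIiIiIiIiIiIiIiIiIiIiIiZmZmMzMzMzMzMzMiIiIiIiIiIiIiIiIiIiIiIiIiIiZmZmZjMzMzMzMzMyIiIiIiIiIiIiIiIiIiIiIiIiIiZmZmZmMzMzMzMzMzIiIiIiIiIiIiIiIiIiIiIiIiIiJmZmZmZjMzMzMzMzMiIiIiIiIiIiIiIiIiIiIiIiIiJmZmZmZmYzMzMzMzMyIiIiIiIiIiIiIiIiIiIiIiIiJmZmZmZmZjMzMzMzMzIiIiIiIiIiIiIiIiIiIiIiIiImZmZmZmZmYzMzMzMzMiIiIiIiIiIiIiIiIiIiIiIiImZmZmZmZmZmMzMzMzMyIiIiIiIiIiIiIiIiIiIiIiIiZmZmZmZmZmZmMzMzMzIiIiIiIiIiIiIiIiIiIiIiIiImZmZmZmZmZmYzMzMzMiIiIiIiIiIiIiIiIiIiIiIiIiJmZmZmZmZmZmMzMzMyIiIiIiIiIiIiIiIiIiIiIiIiIiJmZmZmZmZmZjMzMz"/>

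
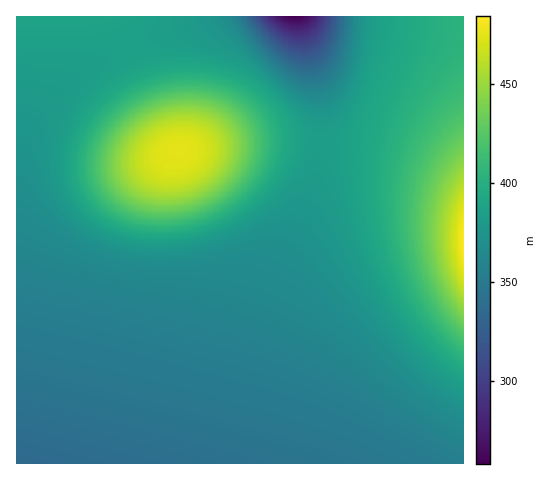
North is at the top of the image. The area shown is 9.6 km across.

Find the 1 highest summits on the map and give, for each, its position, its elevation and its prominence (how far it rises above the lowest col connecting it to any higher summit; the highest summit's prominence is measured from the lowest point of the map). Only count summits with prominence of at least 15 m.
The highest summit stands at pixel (179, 150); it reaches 475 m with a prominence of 91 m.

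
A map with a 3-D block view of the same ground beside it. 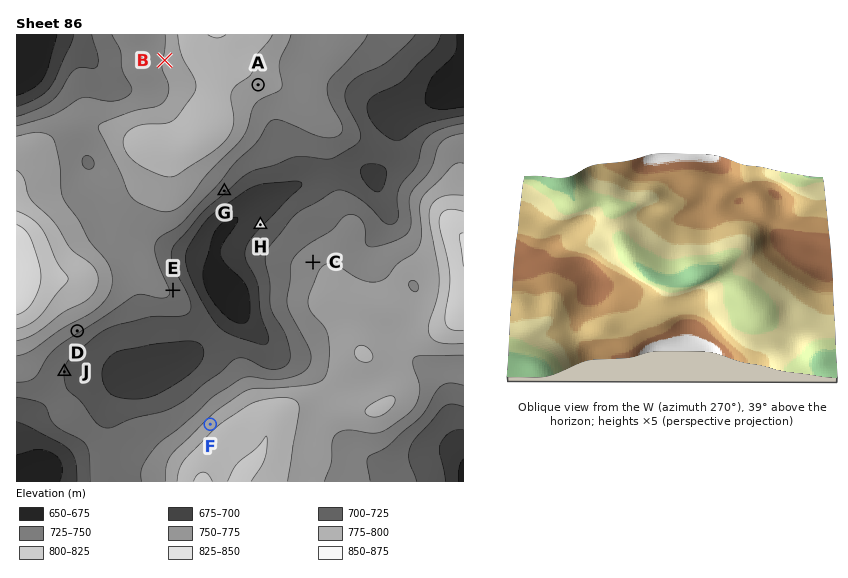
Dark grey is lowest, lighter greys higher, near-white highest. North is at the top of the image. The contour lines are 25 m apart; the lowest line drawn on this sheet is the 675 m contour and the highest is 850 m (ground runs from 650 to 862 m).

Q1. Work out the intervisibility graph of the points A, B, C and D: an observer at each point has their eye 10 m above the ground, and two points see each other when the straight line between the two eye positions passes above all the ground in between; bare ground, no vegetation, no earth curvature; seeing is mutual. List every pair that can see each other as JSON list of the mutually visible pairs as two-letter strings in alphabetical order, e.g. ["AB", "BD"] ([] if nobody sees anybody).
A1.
["AC", "CD"]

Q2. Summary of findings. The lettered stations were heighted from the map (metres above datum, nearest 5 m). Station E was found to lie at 745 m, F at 790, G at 730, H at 695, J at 725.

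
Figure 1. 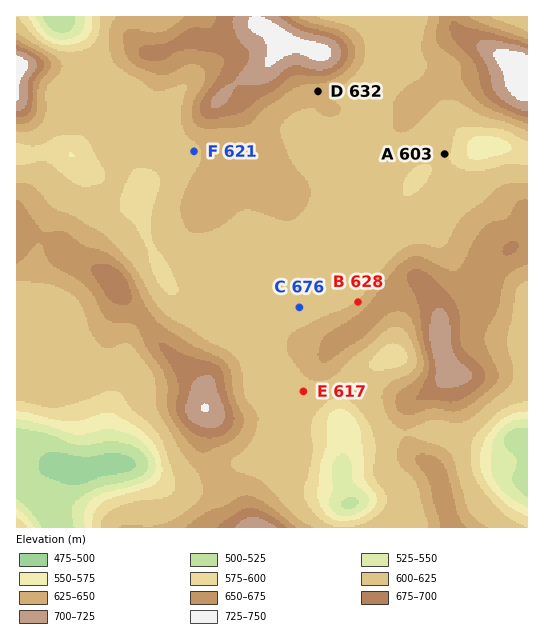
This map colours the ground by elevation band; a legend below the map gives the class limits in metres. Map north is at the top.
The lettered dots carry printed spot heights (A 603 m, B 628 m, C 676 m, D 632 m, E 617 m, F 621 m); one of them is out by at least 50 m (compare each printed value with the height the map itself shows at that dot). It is C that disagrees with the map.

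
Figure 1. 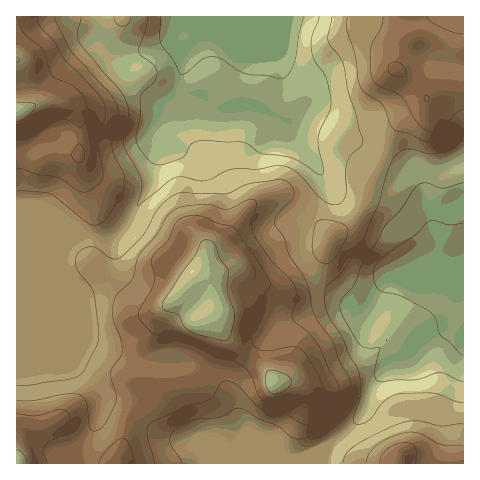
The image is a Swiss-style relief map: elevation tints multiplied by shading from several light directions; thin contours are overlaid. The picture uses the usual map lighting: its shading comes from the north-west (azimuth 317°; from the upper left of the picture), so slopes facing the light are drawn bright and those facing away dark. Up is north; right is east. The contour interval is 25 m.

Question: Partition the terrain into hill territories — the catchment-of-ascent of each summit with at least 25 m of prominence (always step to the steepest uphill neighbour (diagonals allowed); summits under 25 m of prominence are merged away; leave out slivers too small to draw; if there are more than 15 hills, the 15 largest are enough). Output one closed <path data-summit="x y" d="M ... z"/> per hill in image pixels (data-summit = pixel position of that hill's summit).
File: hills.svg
<path data-summit="213 314" d="M200 16l-102 1 0 21 3 5 21 14 6-1-1 6 3 11 6 9 17 17 9 6 7 0 12-9 0-4 7 6 1 6-29 20-4 7 2 28-3 17-29 52-6 5-10 3-27-1-12 7-4 6-3 7 3 38 18 44 4 6 47 14 46 1 26 12 15 12 22 50 21 10 15 14 9 3 8 0 28-10 21-18 15-17 17-36 7-7 30-9 32-33 0-3 16 11 0-58-34-16 4-20-2-14-8-22-3-21-11-15-55-29-25-19-12-7-14-1-14 14-27-9 6-2 11-31 0-20-4-12-59-24z"/><path data-summit="17 463" d="M82 235l-66 1 1 228 308-1 3-17-20 10-10 3-8 0-12-5-12-12-20-8-7-13-16-39-15-12-26-12-46-1-47-14-4-6-17-39-1-21-3-8 0-14 3-7z"/><path data-summit="397 69" d="M463 16l-263 1 17 14 59 24 4 12 0 20-11 31-6 2 27 9 14-14 14 1 12 7 25 19 55 29 11 15 3 21 8 22 2 14-4 20 33 15z"/><path data-summit="17 112" d="M97 16l-81 1 1 218 93 1 10-3 8-9 7-15 19-29 4-21-2-28 4-7 29-20-1-6-7-6 0 4-12 9-7 0-9-6-19-21-6-11-1-10-15-5-11-9-3-5z"/><path data-summit="396 463" d="M449 326l-33 36-25 6-12 10-19 40-30 27-5 13 1 6 138-1 0-124z"/>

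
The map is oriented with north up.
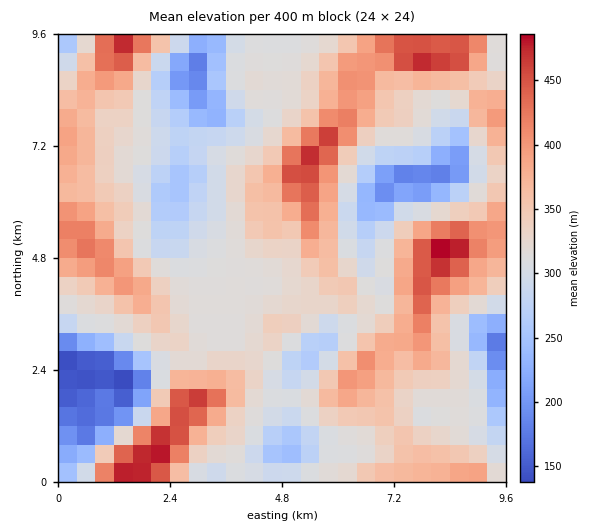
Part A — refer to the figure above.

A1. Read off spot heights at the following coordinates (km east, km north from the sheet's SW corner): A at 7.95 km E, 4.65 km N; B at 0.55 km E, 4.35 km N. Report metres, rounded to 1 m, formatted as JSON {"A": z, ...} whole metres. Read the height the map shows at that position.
{"A": 466, "B": 358}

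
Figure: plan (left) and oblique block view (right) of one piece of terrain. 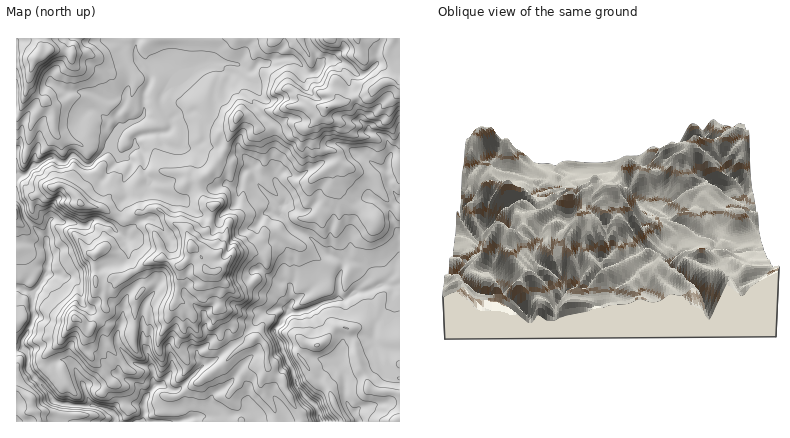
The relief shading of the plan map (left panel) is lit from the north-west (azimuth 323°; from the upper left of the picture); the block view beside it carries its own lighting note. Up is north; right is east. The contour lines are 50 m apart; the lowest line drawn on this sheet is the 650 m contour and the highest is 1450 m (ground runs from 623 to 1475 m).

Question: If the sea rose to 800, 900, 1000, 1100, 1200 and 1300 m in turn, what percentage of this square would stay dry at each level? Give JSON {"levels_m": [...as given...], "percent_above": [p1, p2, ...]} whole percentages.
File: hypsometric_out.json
{"levels_m": [800, 900, 1000, 1100, 1200, 1300], "percent_above": [94, 75, 57, 30, 14, 7]}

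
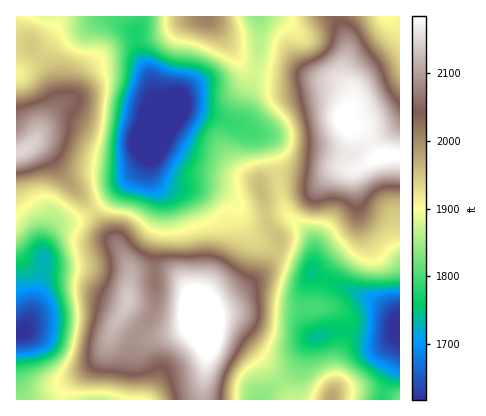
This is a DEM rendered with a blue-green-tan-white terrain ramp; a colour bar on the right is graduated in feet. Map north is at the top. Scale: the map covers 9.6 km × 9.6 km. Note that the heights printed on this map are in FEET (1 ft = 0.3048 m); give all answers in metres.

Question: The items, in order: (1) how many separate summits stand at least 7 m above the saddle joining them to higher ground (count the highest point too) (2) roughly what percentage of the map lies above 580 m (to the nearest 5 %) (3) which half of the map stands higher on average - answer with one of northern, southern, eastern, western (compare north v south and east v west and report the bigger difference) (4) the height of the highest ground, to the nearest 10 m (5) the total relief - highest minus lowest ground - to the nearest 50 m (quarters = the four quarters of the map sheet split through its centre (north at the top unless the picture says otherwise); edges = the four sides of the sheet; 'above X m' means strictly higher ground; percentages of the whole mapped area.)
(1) There are 7 summits with 7 m or more of prominence.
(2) Roughly 55 % of the ground is higher than 580 m.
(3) The eastern half stands higher on average than the western half.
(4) About 680 m is the highest elevation on the sheet.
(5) The total relief is about 200 m.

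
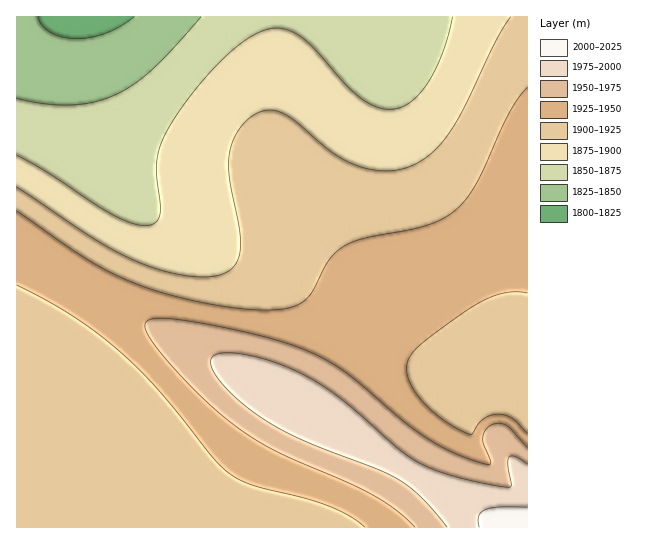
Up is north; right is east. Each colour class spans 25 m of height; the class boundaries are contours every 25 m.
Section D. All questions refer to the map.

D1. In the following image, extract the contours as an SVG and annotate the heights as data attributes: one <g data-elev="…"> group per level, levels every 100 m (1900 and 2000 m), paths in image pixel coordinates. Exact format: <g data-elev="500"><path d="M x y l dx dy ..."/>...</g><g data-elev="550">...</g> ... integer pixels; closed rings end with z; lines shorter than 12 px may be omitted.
<g data-elev="1900"><path d="M511 17l-14 22-31 66-16 26-19 22-10 8-11 5-13 4-15 1-15-2-14-5-20-11-39-33-16-9-8-1-8 1-15 9-7 9-6 9-4 11-1 12 1 21 10 51 0 20-6 13-5 5-7 3-16 3-20-1-24-6-24-8-43-23-78-52"/></g><g data-elev="2000"><path d="M527 507l-28 0-14 3-4 3-2 4 0 10"/></g>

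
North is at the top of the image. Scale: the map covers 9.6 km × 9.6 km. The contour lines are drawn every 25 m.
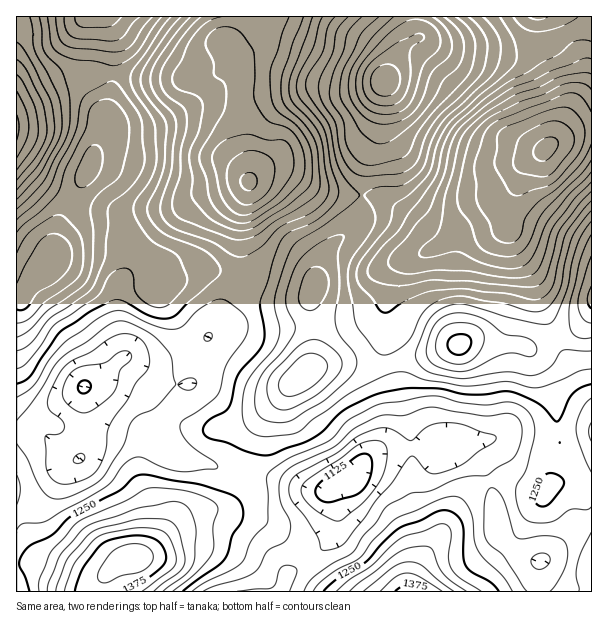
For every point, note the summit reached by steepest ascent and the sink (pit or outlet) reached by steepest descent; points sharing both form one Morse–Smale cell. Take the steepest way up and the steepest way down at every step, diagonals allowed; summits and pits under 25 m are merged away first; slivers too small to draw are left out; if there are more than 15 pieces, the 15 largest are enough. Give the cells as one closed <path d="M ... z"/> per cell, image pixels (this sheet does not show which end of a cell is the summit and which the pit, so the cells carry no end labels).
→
<path d="M591 30l-16 1-33 15-32 6-64-4-23-10-7 0-8 5-11 13-12 24-6 49-11 24-6 23 0 19 13 1 17 8 21 13 25 27 6-2 21-20 44-29 7-8 4-14 10-11 27-20 18-8 17-4z"/><path d="M225 42l1 18-3 8-8 6-30 5-32 0-34-6-7 1-2 25-6 17 0 18-10 18-6 19-28 50-5 18 1 14 10-12 20-13 28-2 8 3 8 8 26 29 6 12 9 0 20-7 15-1 16 6 15 14 7-5 4-7 0-9-7-26 0-27 7-28 4-24-5-18 0-29-5-10 2-39z"/><path d="M114 226l-22 0-17 8-17 15-9 17-21 19-4 9-8 5 0 132 19 1 10 2 23 23 6 3 6-2 4-11 0-60 20-9 18-20 4-2 17 5 15 0 19-6 23-11 20-20 6-18 12-15-16-15-16-6-9 0-20 7-15 1-6-12-26-29-8-8z"/><path d="M414 16l-163 0-4 13-8 8-13 4 18 27-2 39 5 10 0 29 5 18-2 15 11-7 18-2 11 4 33 18 39 4 4-34 13-33 6-49 15-29 8-8 10-5z"/><path d="M102 385l-18 2 1 42-5 29-18 12-13 22-13 13-20 13 1 46 16 0 50 19 10 0 26-19 28-11 30-30 9-6 15-6 30-6 11-11 4-8 0-13-3-3-18 0-18-7-21-3-15-6-8-7-9-12-9-27-11-10-24-12z"/><path d="M239 292l-7 5-6 9-6 18-20 20-23 11-19 6-15 0-17-5-4 2-18 20-13 6 19 2 28 16 8 9 8 24 9 12 8 7 15 6 21 3 18 7 20 2 3-17 14-35 22-28 28-27 2-14 0-31-4-17 1-9-6 6-6 1-35 1-13-2z"/><path d="M447 444l-67 7-11 6-18 23-15 6-4 3 0 11 5 13 0 12-5 12-15 17-29 21-6 16 129 1 3-14 6-14 25-36 17-28 14-13 12-5-7-21-10-11z"/><path d="M515 186l-6 7-44 29-22 22-42 18-9 8-6 24 0 20 4 7 0 11-5 13 0 17 2 2 42-9 42-15 42 3 20 5 21-12-13-30-7-28-16-23-8-21-2-33 8-13z"/><path d="M254 472l-8 1-2 18-13 14-30 6-15 6-9 6-30 30-19 6-14 7-10 10-2 15 179 1 3-5 4-12 29-21 15-17 5-12-5-36-9 3-14-2z"/><path d="M486 340l-15 0-42 15-21 3-22 7 8 24 2 28-6 18-16 19 22-6 20 0 51-8 16 0 26-8 33 0 16-3-2-22-4-18-20-36-10-9-25-1z"/><path d="M359 364l-39 2-12 4-11 9-35 41-14 35-2 16 20 4 37 13 17 4 9-2 22-10 10-15 25-25 10-23-2-28-8-23z"/><path d="M591 128l-16 4-18 8-27 20-8 10-5 15-9 16 2 33 8 21 16 23 7 28 14 31 26-12 11-16z"/><path d="M111 73l-12 0-37 9-46 25 1 191 7-4 4-9 21-19 5-8 1-19 5-18 28-50 6-19 10-18 0-18 8-26z"/><path d="M375 196l-13 1-1 18-5 9-30 27-6 12-4 21-6 15 4 21 0 31-3 17 18-4 57 2-1-21 5-13 0-11-4-7 0-20 4-18 11-14 31-12 8-5-27-28-21-13z"/><path d="M279 170l-18 2-13 10-7 34 0 27 7 26 0 9-10 13 13 9 13 2 24 0 17-2 4-4 5-8 4-16 8-21 30-27 5-9 1-19-39-4-33-18z"/>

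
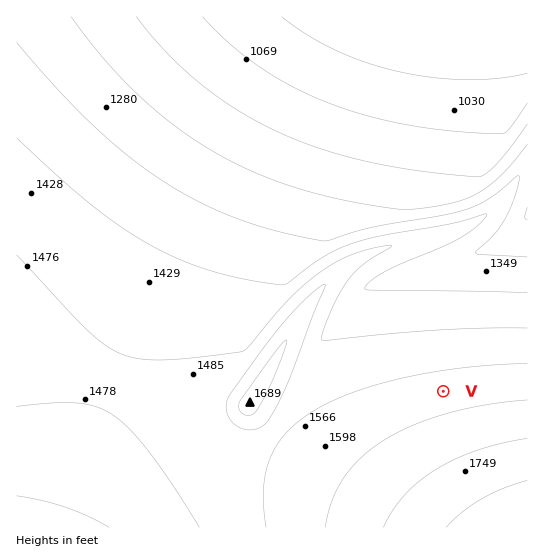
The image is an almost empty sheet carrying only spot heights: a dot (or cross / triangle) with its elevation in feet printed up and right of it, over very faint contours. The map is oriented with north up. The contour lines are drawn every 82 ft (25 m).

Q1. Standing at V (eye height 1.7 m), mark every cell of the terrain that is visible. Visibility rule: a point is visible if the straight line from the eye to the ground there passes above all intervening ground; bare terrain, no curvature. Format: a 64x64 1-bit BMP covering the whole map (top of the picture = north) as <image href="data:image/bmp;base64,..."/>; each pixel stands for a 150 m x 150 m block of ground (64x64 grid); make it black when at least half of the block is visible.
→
<image width="64" height="64" href="data:image/bmp;base64,Qk0+AgAAAAAAAD4AAAAoAAAAQAAAAEAAAAABAAEAAAAAAAACAAATCwAAEwsAAAIAAAAAAAAA////AAAAAAAAAAAAAAAAAAAAAAAAAAAAAAAAAAAAAAAAAAAAAAAAAwAAAAAAAAAPAAAAAAAAAB8AAAAAAAAAPwAAAAAAAAB/AAAAAAAAAP8AAAAAAAAB/wAAAAAAAAP/AAAAAAAAB/8AAAAAAAAP/wAAAAcAAB//AAAAB4AAf/4AAAAHgAH//gAAAAP////8AAAAA/////AAAAAB////4AAAAAH////AAAAAAP///4AAAAAAf///AAAAAAB///4AAAAAAD///AAAAAAAP//8AAAAAAAf//gAAAAAAA//+AAAAAAAD//wAAAAAAAH//AAAAAAAAP/4AAAAAAAAf/gAAAAAAAB/+AAAAAAAAB/8AAAAAAAAD/8AAAAAAAAD/+AAAAAAAAB/+AAAAAAAAAf8AAAAAAAAAH8AAAAAAAAAHwAAAAAAAAAHgAAAAAAAAAPAAAAAAAAAAcAAAAAAAAAAwAAAAAAAAABAAAAAAAAAAEAAAAAAAAAAAAAAAAAAAAAAAAAAAAAAAAAAAAAAAAAAAAAAAAAAAAAAAAAAAAAAAAAAAAAAAAAAAAAAAAAAAAAAAAAAAAAAAAAAAAAAAAAAAAAAAAAAAAAAAAAAAAAAAAAAAAAAAAAAAAAAAAAAAAAAAAAAAAAAAAAAAAAAAAAAAAAAAAAAAAAAAAAAAAAAAAAAAAAAAAAAA=="/>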